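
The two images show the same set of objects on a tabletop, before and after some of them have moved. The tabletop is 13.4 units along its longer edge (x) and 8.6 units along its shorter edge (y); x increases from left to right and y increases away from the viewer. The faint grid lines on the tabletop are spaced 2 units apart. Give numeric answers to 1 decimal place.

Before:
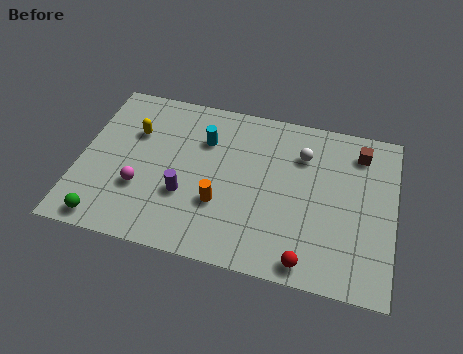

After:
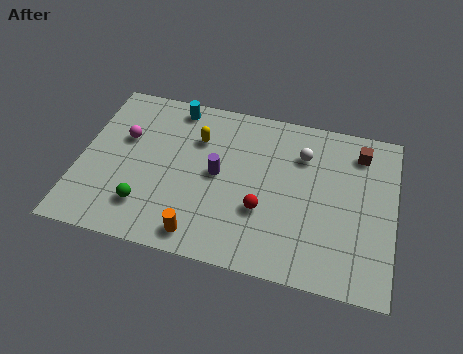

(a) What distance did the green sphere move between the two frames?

1.9

The green sphere moved from about (1.4, 0.9) to (3.0, 2.0), a distance of √(1.6² + 1.1²) ≈ 1.9.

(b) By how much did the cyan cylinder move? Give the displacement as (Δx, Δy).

(-1.4, 1.5)

The cyan cylinder started near (5.2, 6.1) and ended near (3.8, 7.6).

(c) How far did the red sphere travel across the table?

2.9

From (9.9, 0.9) to (7.9, 3.0), the red sphere covered √(2.0² + 2.1²) ≈ 2.9 units.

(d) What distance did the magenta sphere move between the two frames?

2.7

The magenta sphere was near (2.7, 2.9) before and (1.8, 5.4) after, so it travelled √(0.9² + 2.5²) ≈ 2.7 units.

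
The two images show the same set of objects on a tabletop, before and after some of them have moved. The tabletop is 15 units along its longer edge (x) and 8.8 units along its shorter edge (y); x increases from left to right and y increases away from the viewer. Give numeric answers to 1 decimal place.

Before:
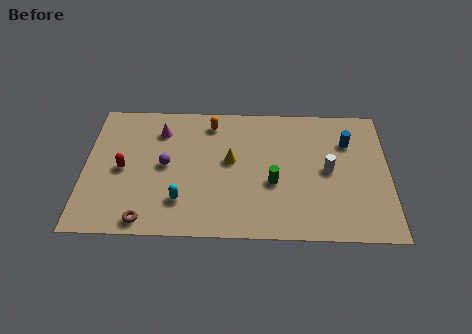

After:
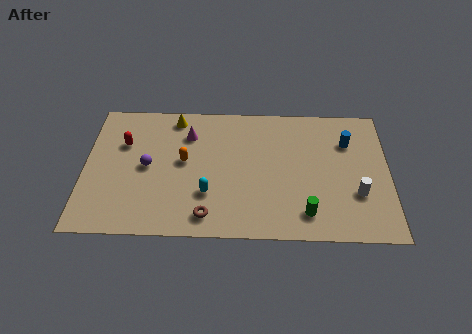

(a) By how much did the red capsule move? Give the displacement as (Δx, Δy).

(0.0, 1.7)

The red capsule started near (1.9, 4.2) and ended near (1.9, 5.9).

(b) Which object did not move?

the blue cylinder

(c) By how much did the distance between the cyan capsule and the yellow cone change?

+1.7

The distance was about 3.6 in the first image and 5.3 in the second, so they moved 1.7 units further apart.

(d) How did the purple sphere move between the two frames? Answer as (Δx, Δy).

(-0.9, -0.1)

The purple sphere was at about (4.0, 4.5) and moved to about (3.1, 4.4).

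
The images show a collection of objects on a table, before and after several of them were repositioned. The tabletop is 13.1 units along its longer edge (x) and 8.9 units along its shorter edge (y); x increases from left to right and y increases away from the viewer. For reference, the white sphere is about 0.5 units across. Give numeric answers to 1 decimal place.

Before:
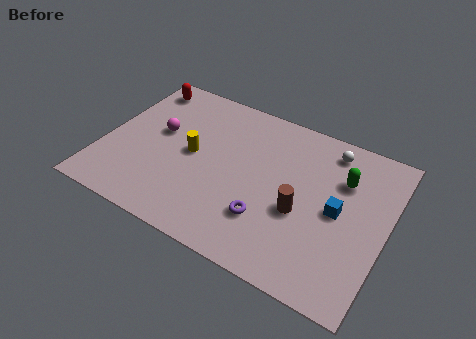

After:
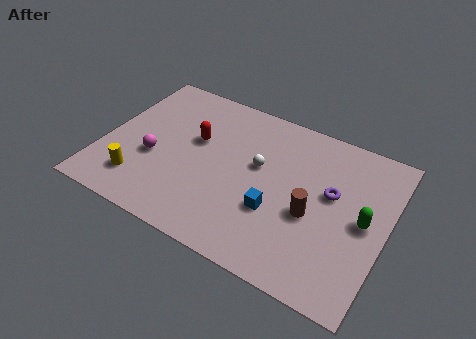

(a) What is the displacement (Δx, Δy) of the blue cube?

(-2.7, -1.3)

From the two frames, the blue cube sits at roughly (10.9, 4.4) before and (8.2, 3.1) after.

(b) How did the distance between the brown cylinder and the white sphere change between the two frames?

-1.0

They were about 4.1 units apart before and 3.1 after — 1.0 units closer together.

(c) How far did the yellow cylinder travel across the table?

3.3

The yellow cylinder moved from about (4.1, 4.5) to (2.0, 1.9), a distance of √(2.1² + 2.6²) ≈ 3.3.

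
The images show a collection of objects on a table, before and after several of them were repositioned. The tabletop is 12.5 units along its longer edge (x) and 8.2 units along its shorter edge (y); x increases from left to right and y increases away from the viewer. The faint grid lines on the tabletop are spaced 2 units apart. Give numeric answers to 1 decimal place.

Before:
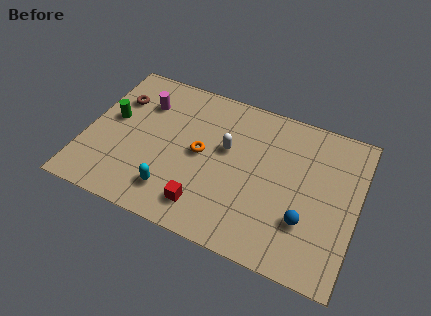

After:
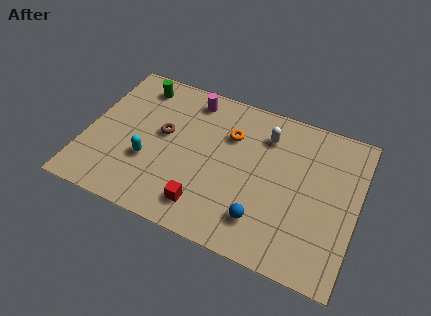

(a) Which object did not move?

the red cube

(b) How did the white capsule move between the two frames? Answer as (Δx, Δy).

(1.7, 1.4)

From the two frames, the white capsule sits at roughly (6.4, 4.9) before and (8.1, 6.3) after.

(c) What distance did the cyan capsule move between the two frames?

1.8

From (4.3, 1.7) to (3.0, 2.9), the cyan capsule covered √(1.3² + 1.2²) ≈ 1.8 units.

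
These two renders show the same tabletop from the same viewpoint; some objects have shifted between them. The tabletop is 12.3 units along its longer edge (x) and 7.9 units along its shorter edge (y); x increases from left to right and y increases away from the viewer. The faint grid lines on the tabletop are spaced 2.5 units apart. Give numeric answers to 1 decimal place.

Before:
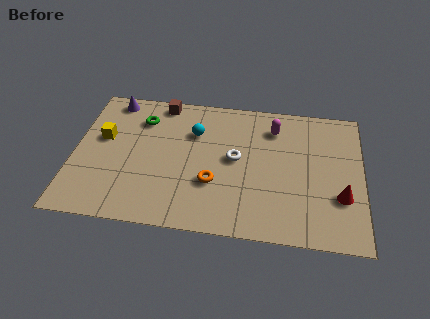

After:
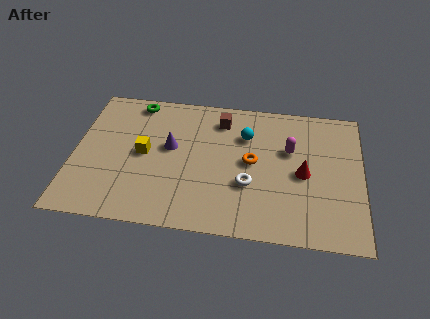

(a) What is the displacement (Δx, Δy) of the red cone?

(-1.6, 1.1)

The red cone was at about (11.4, 2.6) and moved to about (9.8, 3.7).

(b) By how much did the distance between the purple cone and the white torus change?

-2.3

Before: roughly 6.1 units apart; after: 3.8. That's 2.3 units closer together.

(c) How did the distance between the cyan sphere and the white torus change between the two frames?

+0.6

They were about 2.2 units apart before and 2.8 after — 0.6 units further apart.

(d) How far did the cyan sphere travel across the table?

2.2

From (5.1, 5.5) to (7.3, 5.6), the cyan sphere covered √(2.2² + 0.1²) ≈ 2.2 units.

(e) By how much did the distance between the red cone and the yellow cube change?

-3.6

The distance was about 10.4 in the first image and 6.8 in the second, so they moved 3.6 units closer together.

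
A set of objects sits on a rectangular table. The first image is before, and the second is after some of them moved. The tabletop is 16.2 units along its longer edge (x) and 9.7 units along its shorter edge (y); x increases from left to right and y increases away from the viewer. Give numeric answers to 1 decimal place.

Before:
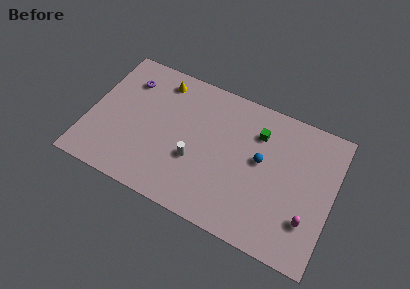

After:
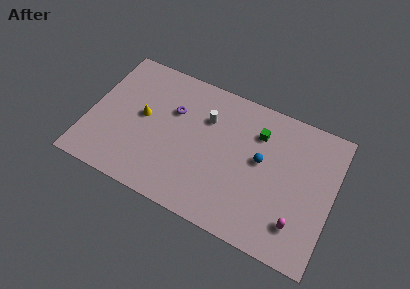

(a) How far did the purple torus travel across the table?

3.4

From (2.2, 7.4) to (5.4, 6.4), the purple torus covered √(3.2² + 1.0²) ≈ 3.4 units.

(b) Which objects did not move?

the blue sphere and the green cube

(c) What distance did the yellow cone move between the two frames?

3.1

From (4.3, 8.2) to (3.5, 5.2), the yellow cone covered √(0.8² + 3.0²) ≈ 3.1 units.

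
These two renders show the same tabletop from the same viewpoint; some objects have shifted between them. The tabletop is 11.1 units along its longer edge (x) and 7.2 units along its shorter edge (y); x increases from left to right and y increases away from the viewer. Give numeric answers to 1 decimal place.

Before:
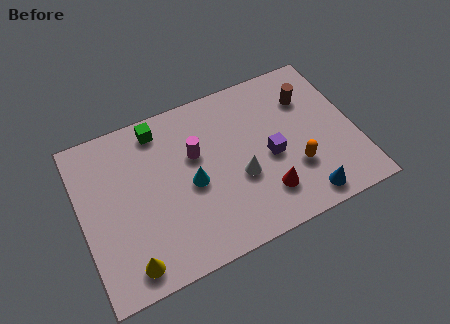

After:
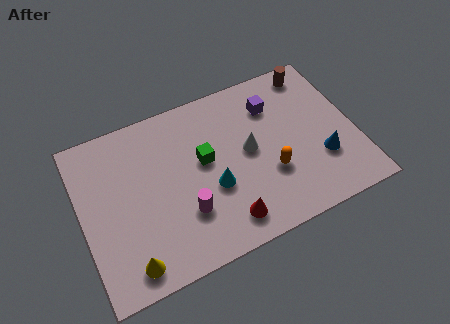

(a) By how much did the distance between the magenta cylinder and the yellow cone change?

-2.0

The distance was about 4.7 in the first image and 2.7 in the second, so they moved 2.0 units closer together.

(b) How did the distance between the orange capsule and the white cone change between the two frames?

-0.8

The distance was about 2.3 in the first image and 1.5 in the second, so they moved 0.8 units closer together.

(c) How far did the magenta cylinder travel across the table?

2.4

The magenta cylinder moved from about (4.7, 4.5) to (4.0, 2.2), a distance of √(0.7² + 2.3²) ≈ 2.4.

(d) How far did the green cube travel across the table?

2.6

The green cube was near (3.4, 6.2) before and (5.0, 4.1) after, so it travelled √(1.6² + 2.1²) ≈ 2.6 units.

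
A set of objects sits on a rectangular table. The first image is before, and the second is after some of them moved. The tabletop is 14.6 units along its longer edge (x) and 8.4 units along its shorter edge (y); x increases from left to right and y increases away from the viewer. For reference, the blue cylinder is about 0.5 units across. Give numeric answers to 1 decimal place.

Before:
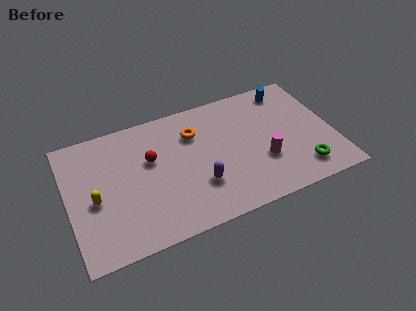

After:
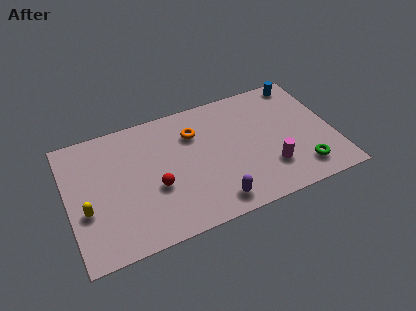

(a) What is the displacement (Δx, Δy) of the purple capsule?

(0.7, -1.4)

From the two frames, the purple capsule sits at roughly (7.0, 2.6) before and (7.7, 1.2) after.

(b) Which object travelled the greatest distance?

the red sphere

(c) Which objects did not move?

the green torus and the orange torus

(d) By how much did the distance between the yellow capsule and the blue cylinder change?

+1.5

Before: roughly 11.6 units apart; after: 13.1. That's 1.5 units further apart.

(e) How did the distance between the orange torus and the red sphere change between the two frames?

+1.0

They were about 2.7 units apart before and 3.7 after — 1.0 units further apart.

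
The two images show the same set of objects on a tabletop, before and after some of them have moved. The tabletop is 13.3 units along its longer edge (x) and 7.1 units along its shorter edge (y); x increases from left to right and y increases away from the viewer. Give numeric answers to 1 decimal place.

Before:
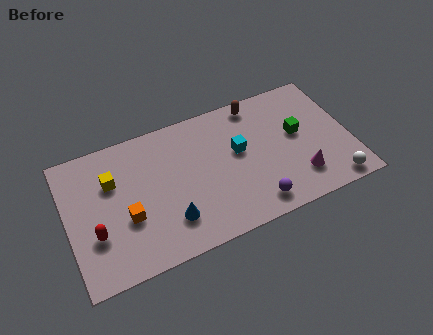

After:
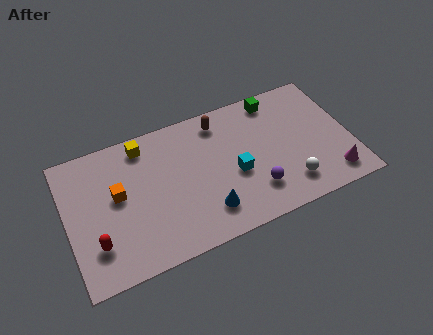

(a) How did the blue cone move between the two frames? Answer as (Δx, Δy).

(1.7, -0.2)

From the two frames, the blue cone sits at roughly (4.6, 1.8) before and (6.3, 1.6) after.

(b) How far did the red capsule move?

0.5

From (1.2, 2.4) to (1.2, 1.9), the red capsule covered √(0.0² + 0.5²) ≈ 0.5 units.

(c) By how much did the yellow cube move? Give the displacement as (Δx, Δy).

(1.6, 1.3)

From the two frames, the yellow cube sits at roughly (2.2, 4.8) before and (3.8, 6.1) after.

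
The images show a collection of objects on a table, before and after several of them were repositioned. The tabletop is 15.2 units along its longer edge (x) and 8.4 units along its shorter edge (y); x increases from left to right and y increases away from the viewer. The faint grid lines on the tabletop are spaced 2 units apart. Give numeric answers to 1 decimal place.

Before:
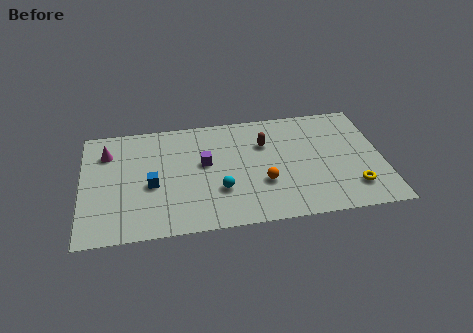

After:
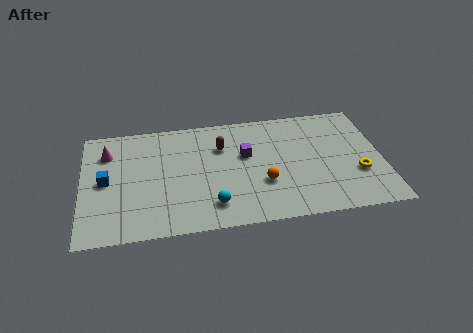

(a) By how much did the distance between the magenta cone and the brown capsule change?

-2.2

They were about 8.0 units apart before and 5.8 after — 2.2 units closer together.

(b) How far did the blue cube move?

2.4

The blue cube was near (3.5, 3.6) before and (1.2, 4.2) after, so it travelled √(2.3² + 0.6²) ≈ 2.4 units.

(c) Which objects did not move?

the orange sphere and the magenta cone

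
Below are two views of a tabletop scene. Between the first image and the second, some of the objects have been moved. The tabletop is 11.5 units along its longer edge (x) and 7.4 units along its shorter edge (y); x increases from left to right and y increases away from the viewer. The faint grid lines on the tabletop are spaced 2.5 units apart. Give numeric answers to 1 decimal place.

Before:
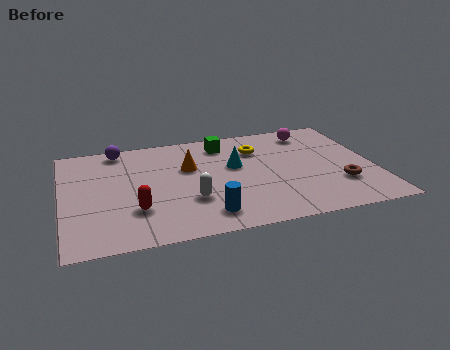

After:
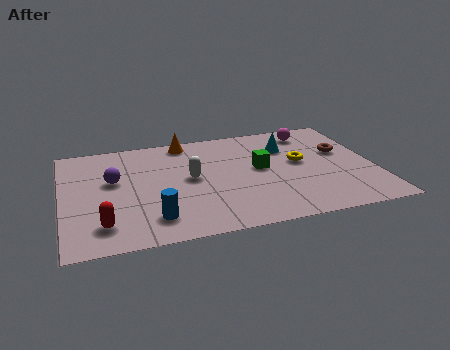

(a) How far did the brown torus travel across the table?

2.3

The brown torus moved from about (10.1, 2.2) to (10.4, 4.5), a distance of √(0.3² + 2.3²) ≈ 2.3.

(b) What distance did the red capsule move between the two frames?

1.4

From (2.6, 2.2) to (1.4, 1.5), the red capsule covered √(1.2² + 0.7²) ≈ 1.4 units.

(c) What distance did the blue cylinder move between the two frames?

1.9

The blue cylinder was near (5.1, 1.3) before and (3.2, 1.5) after, so it travelled √(1.9² + 0.2²) ≈ 1.9 units.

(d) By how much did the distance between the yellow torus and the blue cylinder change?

+1.5

Before: roughly 4.7 units apart; after: 6.2. That's 1.5 units further apart.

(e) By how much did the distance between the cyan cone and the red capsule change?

+3.6

Before: roughly 4.4 units apart; after: 8.0. That's 3.6 units further apart.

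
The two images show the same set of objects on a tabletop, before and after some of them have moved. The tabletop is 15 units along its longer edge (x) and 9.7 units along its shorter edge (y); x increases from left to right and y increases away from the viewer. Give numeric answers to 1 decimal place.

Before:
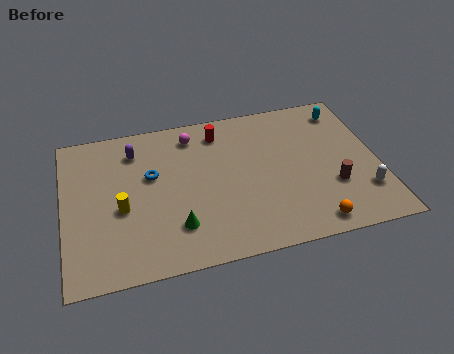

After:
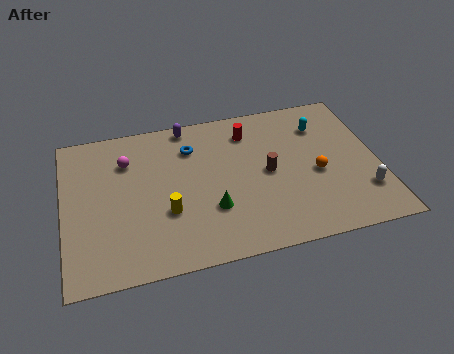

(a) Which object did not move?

the white capsule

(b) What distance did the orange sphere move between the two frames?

3.1

From (11.5, 1.1) to (12.0, 4.2), the orange sphere covered √(0.5² + 3.1²) ≈ 3.1 units.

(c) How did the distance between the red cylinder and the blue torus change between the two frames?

-1.2

Before: roughly 4.0 units apart; after: 2.8. That's 1.2 units closer together.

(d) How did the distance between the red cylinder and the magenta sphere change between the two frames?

+4.6

They were about 1.3 units apart before and 5.9 after — 4.6 units further apart.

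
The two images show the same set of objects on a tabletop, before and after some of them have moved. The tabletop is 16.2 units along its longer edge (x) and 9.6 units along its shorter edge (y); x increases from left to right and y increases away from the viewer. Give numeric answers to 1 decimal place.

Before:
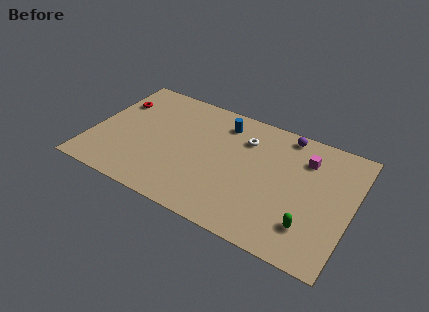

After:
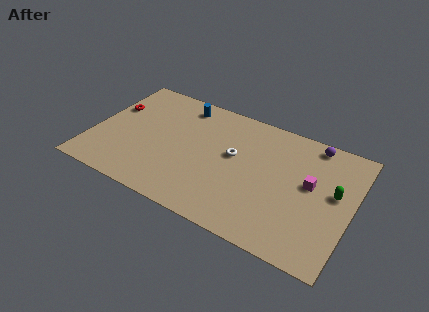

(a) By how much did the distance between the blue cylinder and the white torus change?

+2.9

The distance was about 1.7 in the first image and 4.6 in the second, so they moved 2.9 units further apart.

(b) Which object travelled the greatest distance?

the green capsule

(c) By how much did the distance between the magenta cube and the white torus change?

+1.0

Before: roughly 3.8 units apart; after: 4.8. That's 1.0 units further apart.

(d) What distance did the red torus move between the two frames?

0.6

The red torus moved from about (1.1, 6.8) to (0.9, 6.2), a distance of √(0.2² + 0.6²) ≈ 0.6.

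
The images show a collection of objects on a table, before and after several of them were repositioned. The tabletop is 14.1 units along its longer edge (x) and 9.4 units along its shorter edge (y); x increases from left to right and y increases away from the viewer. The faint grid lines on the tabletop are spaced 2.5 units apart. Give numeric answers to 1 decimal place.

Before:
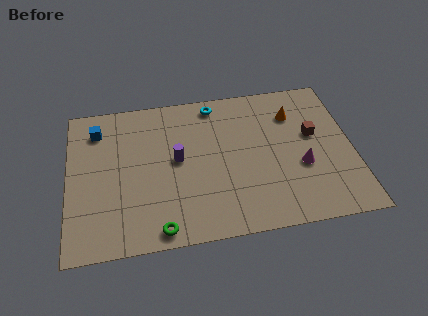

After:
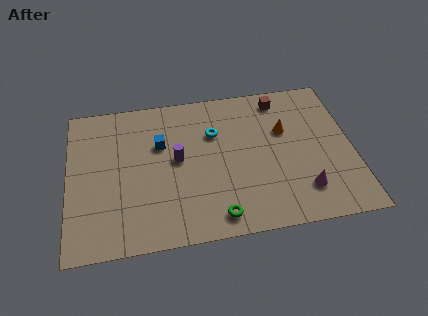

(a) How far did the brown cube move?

3.0

The brown cube moved from about (12.2, 5.5) to (10.7, 8.1), a distance of √(1.5² + 2.6²) ≈ 3.0.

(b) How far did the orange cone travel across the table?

1.1

The orange cone moved from about (11.3, 7.0) to (10.8, 6.0), a distance of √(0.5² + 1.0²) ≈ 1.1.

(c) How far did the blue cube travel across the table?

3.4

The blue cube moved from about (1.5, 7.5) to (4.6, 6.1), a distance of √(3.1² + 1.4²) ≈ 3.4.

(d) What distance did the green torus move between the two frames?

2.8

The green torus moved from about (4.4, 0.9) to (7.2, 1.2), a distance of √(2.8² + 0.3²) ≈ 2.8.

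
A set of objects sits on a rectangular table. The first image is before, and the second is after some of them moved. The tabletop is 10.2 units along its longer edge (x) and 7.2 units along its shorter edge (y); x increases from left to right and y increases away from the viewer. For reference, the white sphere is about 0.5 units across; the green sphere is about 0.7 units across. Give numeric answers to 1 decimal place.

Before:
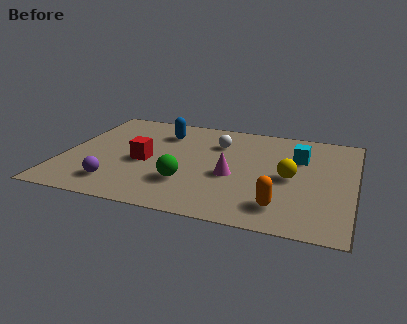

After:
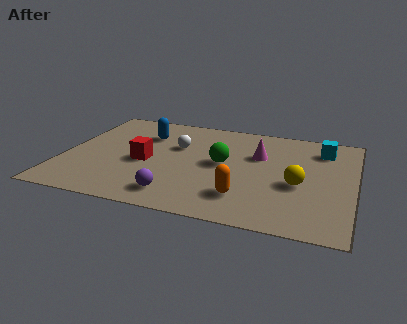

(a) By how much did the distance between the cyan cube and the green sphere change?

-0.7

Before: roughly 4.6 units apart; after: 3.9. That's 0.7 units closer together.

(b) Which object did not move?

the red cube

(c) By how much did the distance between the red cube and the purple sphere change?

+0.4

The distance was about 2.0 in the first image and 2.4 in the second, so they moved 0.4 units further apart.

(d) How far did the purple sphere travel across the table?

2.1

The purple sphere was near (2.1, 1.4) before and (4.2, 1.2) after, so it travelled √(2.1² + 0.2²) ≈ 2.1 units.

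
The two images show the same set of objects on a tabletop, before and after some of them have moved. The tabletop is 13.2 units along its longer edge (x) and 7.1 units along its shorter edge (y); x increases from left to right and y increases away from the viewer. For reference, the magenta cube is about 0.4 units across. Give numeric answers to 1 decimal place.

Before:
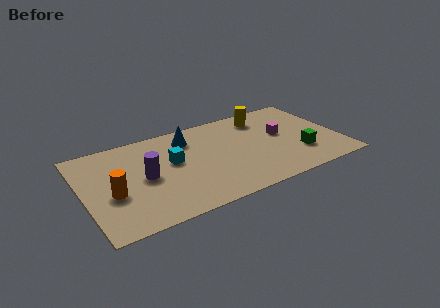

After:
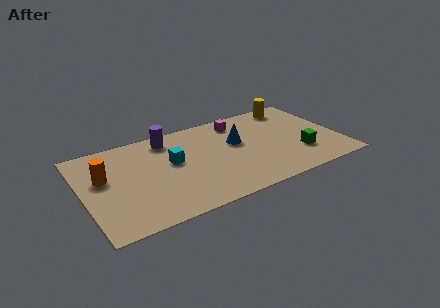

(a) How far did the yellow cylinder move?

1.7

The yellow cylinder was near (9.6, 5.8) before and (11.3, 6.2) after, so it travelled √(1.7² + 0.4²) ≈ 1.7 units.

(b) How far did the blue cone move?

2.7

The blue cone was near (5.6, 5.6) before and (8.0, 4.3) after, so it travelled √(2.4² + 1.3²) ≈ 2.7 units.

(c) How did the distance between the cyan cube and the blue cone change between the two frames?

+1.6

The distance was about 1.8 in the first image and 3.4 in the second, so they moved 1.6 units further apart.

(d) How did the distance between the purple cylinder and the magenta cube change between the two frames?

-3.5

They were about 7.2 units apart before and 3.7 after — 3.5 units closer together.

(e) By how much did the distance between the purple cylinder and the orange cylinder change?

+2.1

They were about 1.8 units apart before and 3.9 after — 2.1 units further apart.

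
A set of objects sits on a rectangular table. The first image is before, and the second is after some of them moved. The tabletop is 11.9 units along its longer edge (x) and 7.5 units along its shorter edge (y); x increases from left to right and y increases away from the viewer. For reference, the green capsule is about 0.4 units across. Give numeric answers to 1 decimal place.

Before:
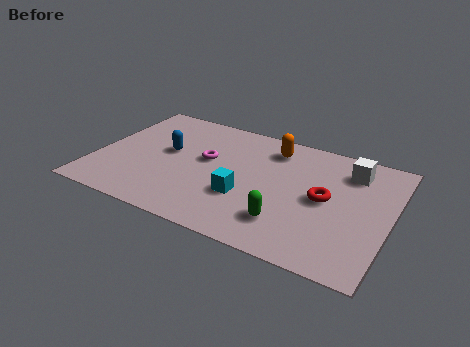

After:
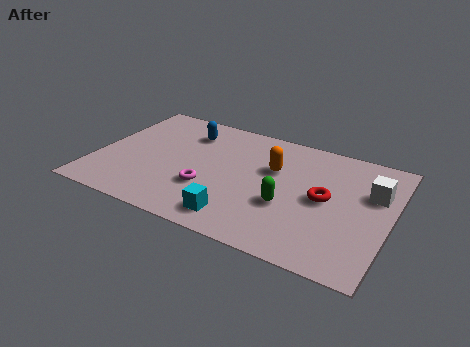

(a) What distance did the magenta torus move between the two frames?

1.8

From (4.4, 4.3) to (4.7, 2.5), the magenta torus covered √(0.3² + 1.8²) ≈ 1.8 units.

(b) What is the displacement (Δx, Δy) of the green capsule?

(-0.1, 1.0)

The green capsule was at about (8.0, 1.8) and moved to about (7.9, 2.8).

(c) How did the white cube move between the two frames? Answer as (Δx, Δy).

(1.0, -1.0)

The white cube started near (10.1, 5.9) and ended near (11.1, 4.9).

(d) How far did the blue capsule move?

1.7

From (2.8, 4.2) to (3.4, 5.8), the blue capsule covered √(0.6² + 1.6²) ≈ 1.7 units.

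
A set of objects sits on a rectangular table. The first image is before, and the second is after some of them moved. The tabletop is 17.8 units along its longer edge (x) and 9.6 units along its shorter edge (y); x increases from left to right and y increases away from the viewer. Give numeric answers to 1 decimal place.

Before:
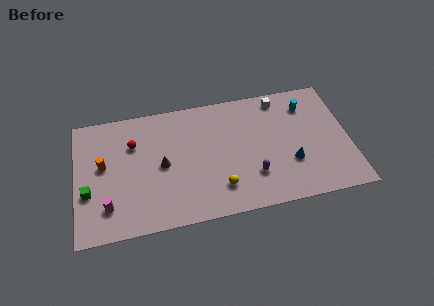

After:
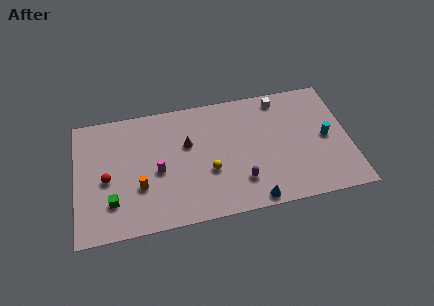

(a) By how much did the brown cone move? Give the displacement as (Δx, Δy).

(1.7, 1.3)

The brown cone was at about (5.6, 4.7) and moved to about (7.3, 6.0).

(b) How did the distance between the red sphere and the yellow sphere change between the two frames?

-0.4

The distance was about 7.0 in the first image and 6.6 in the second, so they moved 0.4 units closer together.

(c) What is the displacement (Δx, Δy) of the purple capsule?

(-0.8, -0.3)

The purple capsule started near (11.4, 2.7) and ended near (10.6, 2.4).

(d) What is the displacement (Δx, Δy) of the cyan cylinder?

(1.1, -2.8)

The cyan cylinder started near (15.2, 7.5) and ended near (16.3, 4.7).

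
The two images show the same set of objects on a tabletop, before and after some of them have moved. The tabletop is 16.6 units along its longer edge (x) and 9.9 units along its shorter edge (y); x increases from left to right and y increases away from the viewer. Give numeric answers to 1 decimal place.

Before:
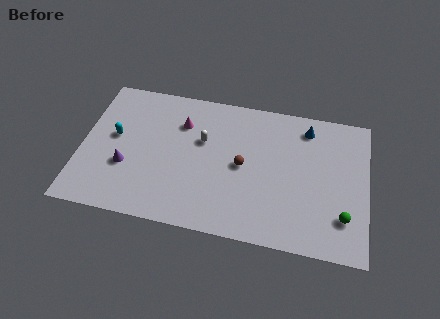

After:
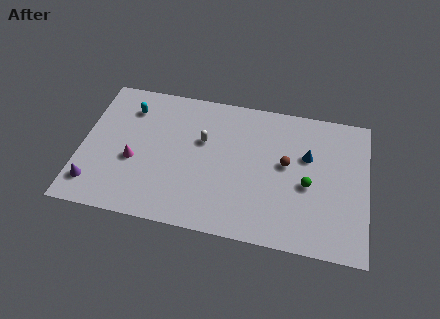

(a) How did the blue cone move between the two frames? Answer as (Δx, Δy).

(0.1, -2.0)

From the two frames, the blue cone sits at roughly (13.0, 8.3) before and (13.1, 6.3) after.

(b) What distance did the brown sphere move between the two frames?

2.6

From (9.4, 4.9) to (11.9, 5.5), the brown sphere covered √(2.5² + 0.6²) ≈ 2.6 units.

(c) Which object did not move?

the white capsule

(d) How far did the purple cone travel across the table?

2.4

The purple cone moved from about (2.7, 3.5) to (0.9, 1.9), a distance of √(1.8² + 1.6²) ≈ 2.4.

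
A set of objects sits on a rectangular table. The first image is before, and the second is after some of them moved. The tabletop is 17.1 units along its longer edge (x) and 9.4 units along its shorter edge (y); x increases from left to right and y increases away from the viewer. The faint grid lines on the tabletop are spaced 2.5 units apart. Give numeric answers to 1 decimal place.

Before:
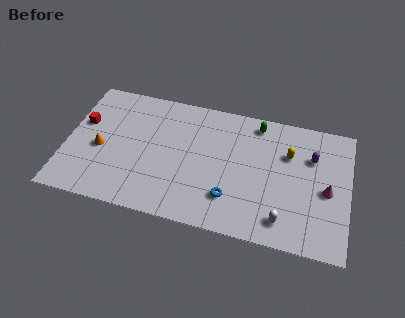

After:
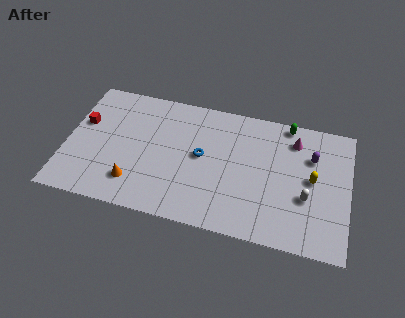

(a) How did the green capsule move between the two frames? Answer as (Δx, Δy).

(1.8, 0.4)

From the two frames, the green capsule sits at roughly (11.4, 8.2) before and (13.2, 8.6) after.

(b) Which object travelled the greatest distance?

the magenta cone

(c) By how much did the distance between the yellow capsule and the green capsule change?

+1.4

They were about 2.7 units apart before and 4.1 after — 1.4 units further apart.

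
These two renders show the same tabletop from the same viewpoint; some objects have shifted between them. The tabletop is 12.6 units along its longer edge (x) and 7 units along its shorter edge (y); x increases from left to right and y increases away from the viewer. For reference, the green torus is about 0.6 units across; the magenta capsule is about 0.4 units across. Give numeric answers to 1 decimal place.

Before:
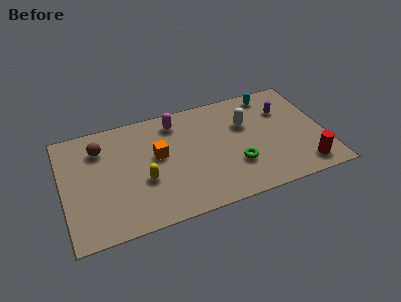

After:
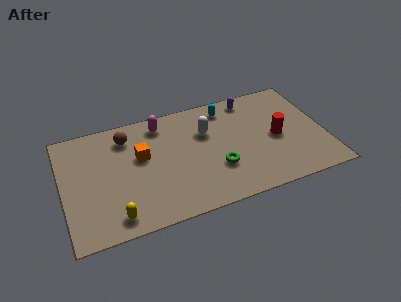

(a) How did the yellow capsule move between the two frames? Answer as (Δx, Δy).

(-1.5, -1.7)

From the two frames, the yellow capsule sits at roughly (3.8, 2.7) before and (2.3, 1.0) after.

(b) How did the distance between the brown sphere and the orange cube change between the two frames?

-1.5

Before: roughly 3.0 units apart; after: 1.5. That's 1.5 units closer together.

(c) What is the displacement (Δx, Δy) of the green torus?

(-0.9, 0.1)

The green torus was at about (8.2, 2.2) and moved to about (7.3, 2.3).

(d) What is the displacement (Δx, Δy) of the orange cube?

(-0.8, 0.2)

From the two frames, the orange cube sits at roughly (4.6, 4.0) before and (3.8, 4.2) after.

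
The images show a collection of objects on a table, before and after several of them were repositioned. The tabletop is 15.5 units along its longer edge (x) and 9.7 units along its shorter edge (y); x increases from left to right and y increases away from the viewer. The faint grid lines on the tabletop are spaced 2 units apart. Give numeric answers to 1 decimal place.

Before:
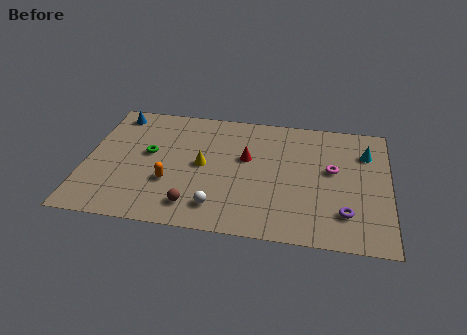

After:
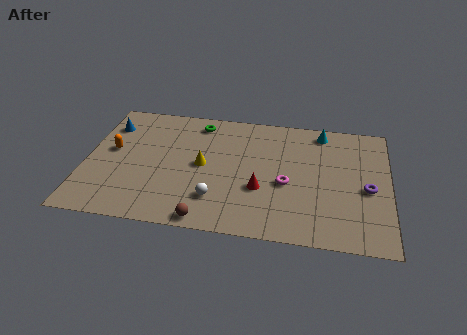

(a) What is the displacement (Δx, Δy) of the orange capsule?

(-3.1, 2.1)

The orange capsule started near (4.4, 3.3) and ended near (1.3, 5.4).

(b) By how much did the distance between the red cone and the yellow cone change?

+0.9

Before: roughly 2.4 units apart; after: 3.3. That's 0.9 units further apart.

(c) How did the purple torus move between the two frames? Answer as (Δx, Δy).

(1.1, 2.0)

From the two frames, the purple torus sits at roughly (13.3, 2.3) before and (14.4, 4.3) after.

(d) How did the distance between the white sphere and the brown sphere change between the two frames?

+0.4

Before: roughly 1.2 units apart; after: 1.6. That's 0.4 units further apart.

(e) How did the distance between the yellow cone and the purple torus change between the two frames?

+0.7

The distance was about 7.7 in the first image and 8.4 in the second, so they moved 0.7 units further apart.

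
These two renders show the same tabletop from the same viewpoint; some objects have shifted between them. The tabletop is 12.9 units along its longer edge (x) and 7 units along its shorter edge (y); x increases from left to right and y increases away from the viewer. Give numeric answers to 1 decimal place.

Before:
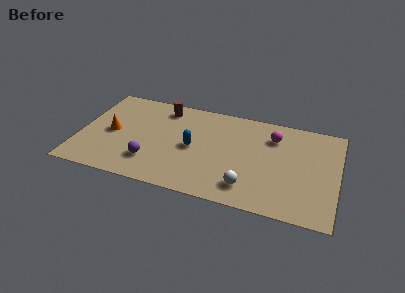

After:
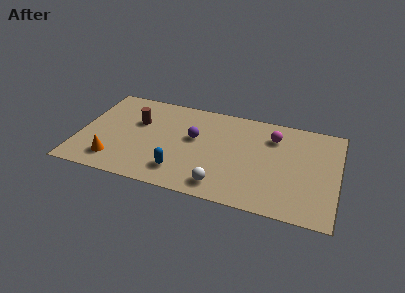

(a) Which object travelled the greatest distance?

the purple sphere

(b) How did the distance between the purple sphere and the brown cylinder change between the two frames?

-1.2

They were about 4.1 units apart before and 2.9 after — 1.2 units closer together.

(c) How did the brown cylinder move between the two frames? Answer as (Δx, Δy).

(-1.2, -1.4)

From the two frames, the brown cylinder sits at roughly (4.0, 5.9) before and (2.8, 4.5) after.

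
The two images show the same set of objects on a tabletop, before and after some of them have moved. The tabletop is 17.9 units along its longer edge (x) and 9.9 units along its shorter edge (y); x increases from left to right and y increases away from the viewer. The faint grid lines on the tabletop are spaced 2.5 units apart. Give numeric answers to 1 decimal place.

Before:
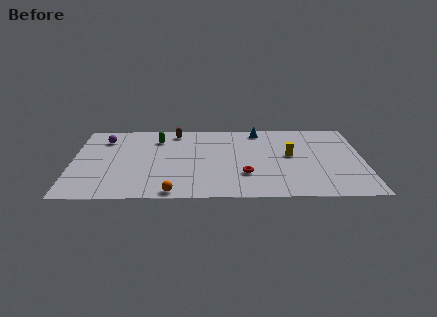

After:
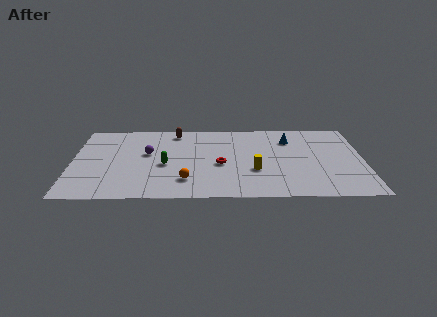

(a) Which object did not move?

the brown capsule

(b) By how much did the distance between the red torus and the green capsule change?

-3.8

The distance was about 7.2 in the first image and 3.4 in the second, so they moved 3.8 units closer together.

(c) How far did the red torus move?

2.0

The red torus was near (10.6, 3.0) before and (9.1, 4.3) after, so it travelled √(1.5² + 1.3²) ≈ 2.0 units.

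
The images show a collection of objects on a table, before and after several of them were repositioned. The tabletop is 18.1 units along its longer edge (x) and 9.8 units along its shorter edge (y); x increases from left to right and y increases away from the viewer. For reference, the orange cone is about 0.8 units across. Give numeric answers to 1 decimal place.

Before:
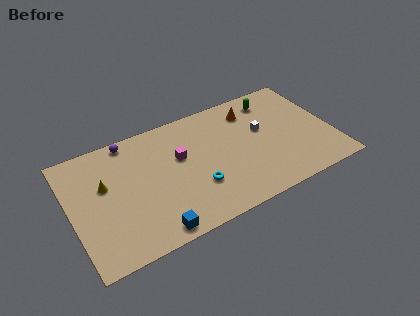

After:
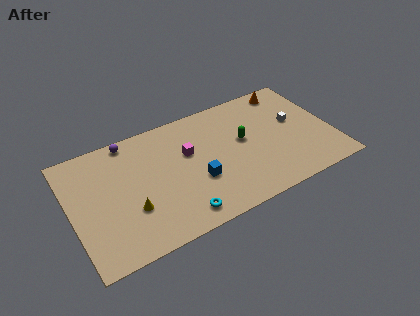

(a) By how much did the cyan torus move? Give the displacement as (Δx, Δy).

(-1.4, -1.7)

The cyan torus started near (8.4, 3.1) and ended near (7.0, 1.4).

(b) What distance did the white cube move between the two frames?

2.3

The white cube was near (13.4, 5.8) before and (15.7, 5.6) after, so it travelled √(2.3² + 0.2²) ≈ 2.3 units.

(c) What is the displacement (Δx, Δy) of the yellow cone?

(1.5, -2.7)

The yellow cone started near (2.4, 6.0) and ended near (3.9, 3.3).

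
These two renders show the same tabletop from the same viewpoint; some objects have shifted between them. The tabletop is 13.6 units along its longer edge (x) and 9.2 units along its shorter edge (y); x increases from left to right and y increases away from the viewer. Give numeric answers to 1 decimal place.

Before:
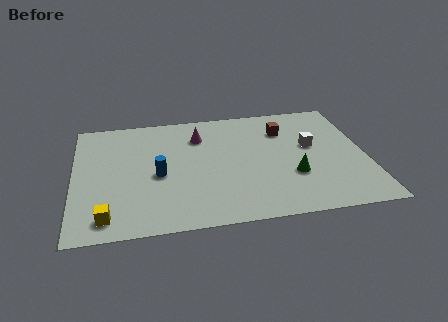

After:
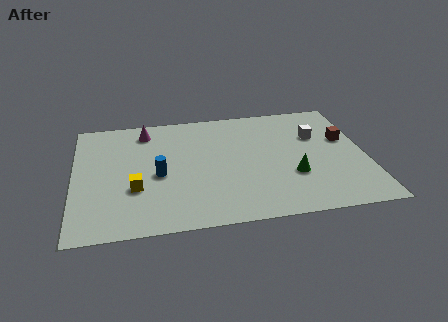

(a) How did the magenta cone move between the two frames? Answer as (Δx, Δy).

(-2.5, 0.8)

The magenta cone started near (5.9, 6.9) and ended near (3.4, 7.7).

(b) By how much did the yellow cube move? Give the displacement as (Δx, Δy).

(1.3, 1.9)

The yellow cube started near (1.5, 1.3) and ended near (2.8, 3.2).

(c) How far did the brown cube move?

3.0

The brown cube moved from about (9.9, 6.8) to (12.7, 5.6), a distance of √(2.8² + 1.2²) ≈ 3.0.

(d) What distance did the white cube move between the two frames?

0.9

The white cube was near (11.1, 5.3) before and (11.4, 6.1) after, so it travelled √(0.3² + 0.8²) ≈ 0.9 units.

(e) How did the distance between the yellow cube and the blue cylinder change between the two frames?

-2.3

The distance was about 3.7 in the first image and 1.4 in the second, so they moved 2.3 units closer together.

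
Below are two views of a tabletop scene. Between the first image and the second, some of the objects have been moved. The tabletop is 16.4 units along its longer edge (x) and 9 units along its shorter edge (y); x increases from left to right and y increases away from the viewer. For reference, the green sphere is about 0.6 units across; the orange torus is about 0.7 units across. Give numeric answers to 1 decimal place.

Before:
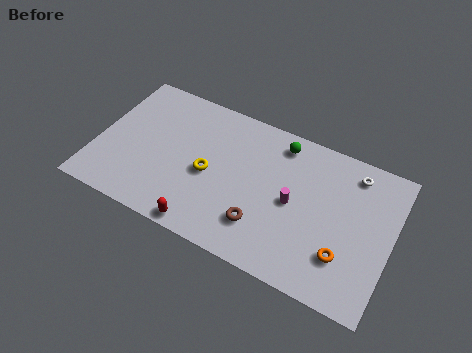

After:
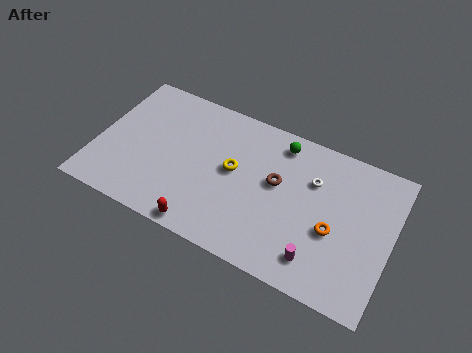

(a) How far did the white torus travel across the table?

2.5

The white torus moved from about (14.0, 7.6) to (11.9, 6.2), a distance of √(2.1² + 1.4²) ≈ 2.5.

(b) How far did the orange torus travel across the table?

1.4

The orange torus was near (14.0, 2.5) before and (13.3, 3.7) after, so it travelled √(0.7² + 1.2²) ≈ 1.4 units.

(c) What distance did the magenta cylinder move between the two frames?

3.2

The magenta cylinder was near (11.0, 4.4) before and (12.7, 1.7) after, so it travelled √(1.7² + 2.7²) ≈ 3.2 units.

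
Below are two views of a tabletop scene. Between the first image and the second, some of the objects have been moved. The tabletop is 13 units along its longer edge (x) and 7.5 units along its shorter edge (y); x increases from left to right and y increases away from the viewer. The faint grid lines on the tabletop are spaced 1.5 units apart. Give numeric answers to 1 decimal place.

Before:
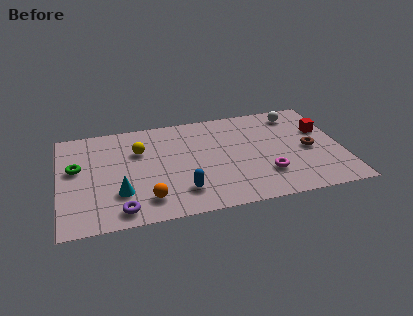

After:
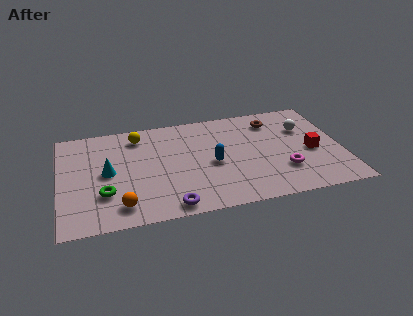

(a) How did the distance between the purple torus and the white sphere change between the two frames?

-2.1

They were about 9.9 units apart before and 7.8 after — 2.1 units closer together.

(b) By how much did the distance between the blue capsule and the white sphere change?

-2.5

The distance was about 7.2 in the first image and 4.7 in the second, so they moved 2.5 units closer together.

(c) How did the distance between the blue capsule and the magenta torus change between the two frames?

-0.5

They were about 3.9 units apart before and 3.4 after — 0.5 units closer together.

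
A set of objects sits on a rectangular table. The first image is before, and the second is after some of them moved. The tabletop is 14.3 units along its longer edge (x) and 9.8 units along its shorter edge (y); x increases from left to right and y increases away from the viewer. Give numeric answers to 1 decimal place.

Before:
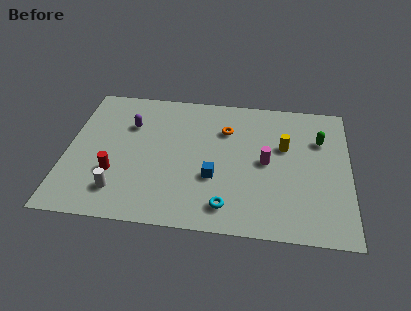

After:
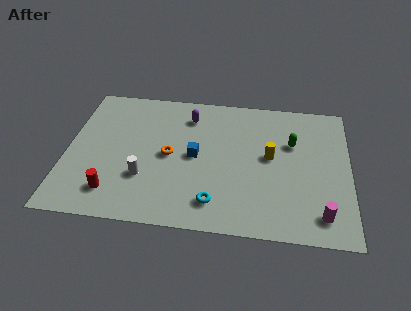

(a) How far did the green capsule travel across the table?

1.5

The green capsule moved from about (12.8, 6.8) to (11.4, 6.4), a distance of √(1.4² + 0.4²) ≈ 1.5.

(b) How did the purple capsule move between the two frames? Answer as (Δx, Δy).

(3.0, 1.0)

The purple capsule was at about (3.1, 6.8) and moved to about (6.1, 7.8).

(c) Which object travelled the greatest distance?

the magenta cylinder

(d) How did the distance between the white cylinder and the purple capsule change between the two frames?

+0.3

They were about 4.8 units apart before and 5.1 after — 0.3 units further apart.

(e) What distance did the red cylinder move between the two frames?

1.3

From (2.5, 3.2) to (2.5, 1.9), the red cylinder covered √(0.0² + 1.3²) ≈ 1.3 units.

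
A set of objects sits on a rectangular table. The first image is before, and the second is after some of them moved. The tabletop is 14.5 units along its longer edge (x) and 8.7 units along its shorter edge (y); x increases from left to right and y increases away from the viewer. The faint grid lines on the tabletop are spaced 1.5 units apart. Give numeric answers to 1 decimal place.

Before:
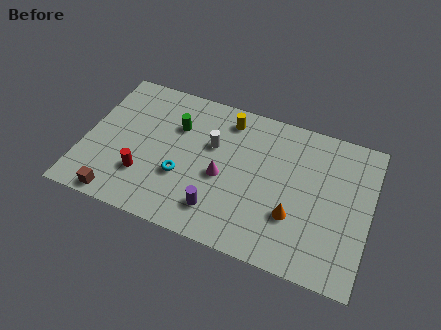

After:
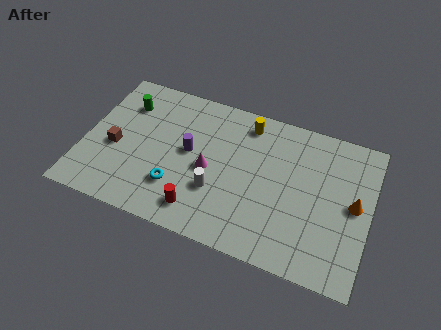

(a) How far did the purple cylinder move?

3.4

The purple cylinder was near (7.1, 1.8) before and (5.3, 4.7) after, so it travelled √(1.8² + 2.9²) ≈ 3.4 units.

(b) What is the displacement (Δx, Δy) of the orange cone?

(2.9, 1.7)

From the two frames, the orange cone sits at roughly (10.8, 2.8) before and (13.7, 4.5) after.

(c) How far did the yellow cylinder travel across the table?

1.0

From (7.0, 7.3) to (8.0, 7.4), the yellow cylinder covered √(1.0² + 0.1²) ≈ 1.0 units.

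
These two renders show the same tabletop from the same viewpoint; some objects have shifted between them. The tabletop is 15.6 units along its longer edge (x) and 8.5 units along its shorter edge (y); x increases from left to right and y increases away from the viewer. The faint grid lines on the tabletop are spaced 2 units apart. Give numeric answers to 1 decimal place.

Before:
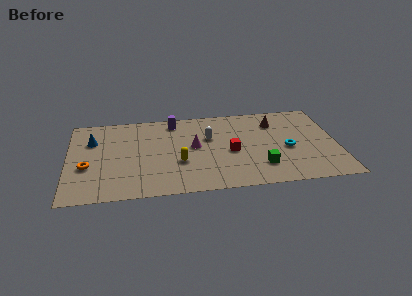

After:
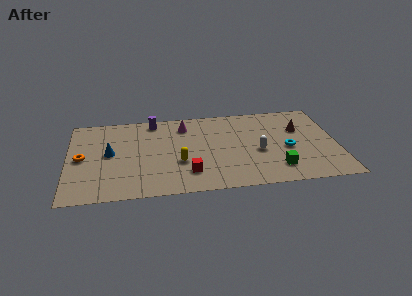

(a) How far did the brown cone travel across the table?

1.7

The brown cone was near (12.1, 6.5) before and (13.5, 5.6) after, so it travelled √(1.4² + 0.9²) ≈ 1.7 units.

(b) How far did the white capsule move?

3.3

From (8.2, 5.4) to (11.0, 3.6), the white capsule covered √(2.8² + 1.8²) ≈ 3.3 units.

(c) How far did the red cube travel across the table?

3.1

From (9.4, 3.8) to (6.9, 2.0), the red cube covered √(2.5² + 1.8²) ≈ 3.1 units.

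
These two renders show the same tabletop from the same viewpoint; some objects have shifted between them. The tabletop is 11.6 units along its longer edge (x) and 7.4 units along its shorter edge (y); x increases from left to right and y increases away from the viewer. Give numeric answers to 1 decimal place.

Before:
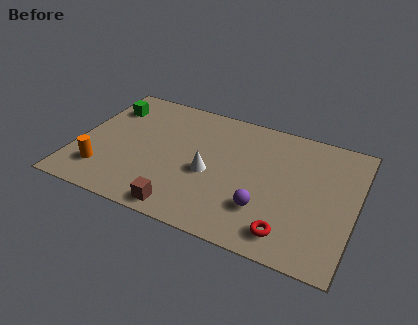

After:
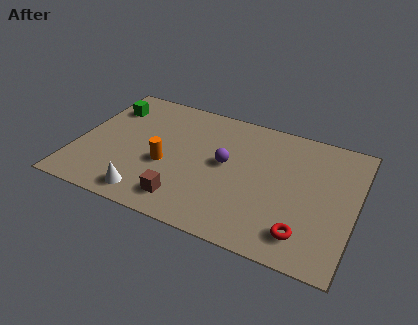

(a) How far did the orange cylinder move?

2.8

The orange cylinder was near (1.3, 1.7) before and (3.8, 3.0) after, so it travelled √(2.5² + 1.3²) ≈ 2.8 units.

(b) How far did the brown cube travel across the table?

0.5

From (4.8, 0.8) to (4.8, 1.3), the brown cube covered √(0.0² + 0.5²) ≈ 0.5 units.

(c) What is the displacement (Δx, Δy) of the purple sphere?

(-1.8, 1.9)

From the two frames, the purple sphere sits at roughly (8.0, 2.1) before and (6.2, 4.0) after.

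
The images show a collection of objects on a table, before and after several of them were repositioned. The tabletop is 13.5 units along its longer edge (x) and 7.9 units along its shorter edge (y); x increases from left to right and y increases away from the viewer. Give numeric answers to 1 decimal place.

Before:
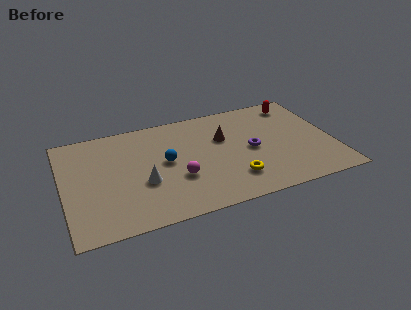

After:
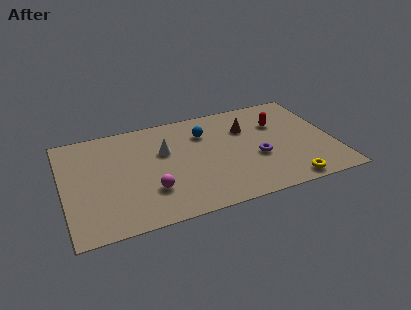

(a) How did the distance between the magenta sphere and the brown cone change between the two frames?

+2.6

Before: roughly 3.4 units apart; after: 6.0. That's 2.6 units further apart.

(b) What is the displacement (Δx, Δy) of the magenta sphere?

(-1.4, -0.5)

From the two frames, the magenta sphere sits at roughly (5.6, 2.8) before and (4.2, 2.3) after.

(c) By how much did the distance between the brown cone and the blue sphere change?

-1.0

The distance was about 3.1 in the first image and 2.1 in the second, so they moved 1.0 units closer together.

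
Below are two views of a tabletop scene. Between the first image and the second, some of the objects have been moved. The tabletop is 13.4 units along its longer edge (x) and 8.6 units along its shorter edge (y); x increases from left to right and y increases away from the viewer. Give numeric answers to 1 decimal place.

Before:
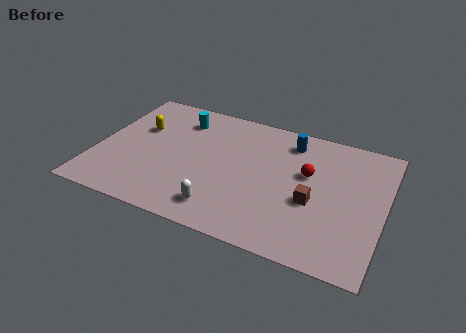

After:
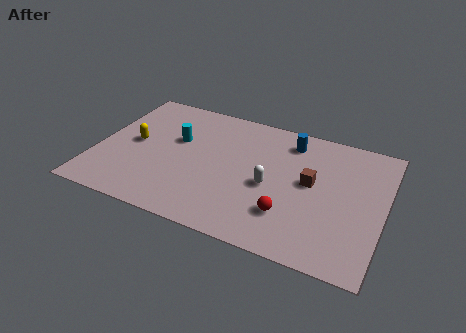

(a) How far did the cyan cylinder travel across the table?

1.5

From (3.6, 6.8) to (3.6, 5.3), the cyan cylinder covered √(0.0² + 1.5²) ≈ 1.5 units.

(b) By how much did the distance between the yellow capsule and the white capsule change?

+0.6

The distance was about 5.9 in the first image and 6.5 in the second, so they moved 0.6 units further apart.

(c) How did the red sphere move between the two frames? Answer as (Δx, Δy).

(-0.6, -2.9)

From the two frames, the red sphere sits at roughly (9.8, 5.2) before and (9.2, 2.3) after.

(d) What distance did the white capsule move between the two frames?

3.0

From (6.2, 1.5) to (8.2, 3.8), the white capsule covered √(2.0² + 2.3²) ≈ 3.0 units.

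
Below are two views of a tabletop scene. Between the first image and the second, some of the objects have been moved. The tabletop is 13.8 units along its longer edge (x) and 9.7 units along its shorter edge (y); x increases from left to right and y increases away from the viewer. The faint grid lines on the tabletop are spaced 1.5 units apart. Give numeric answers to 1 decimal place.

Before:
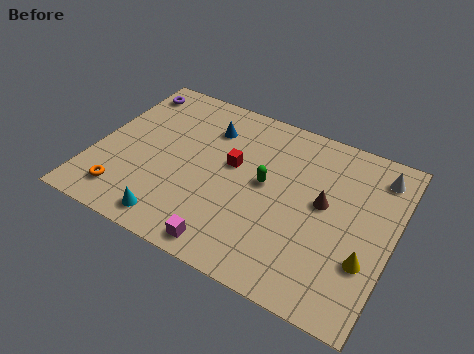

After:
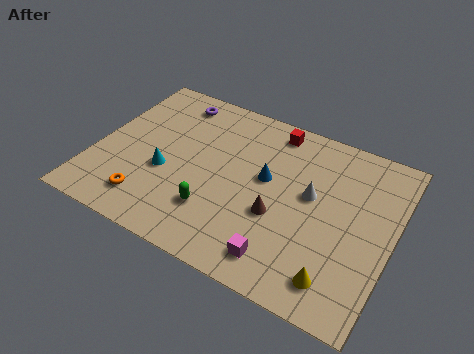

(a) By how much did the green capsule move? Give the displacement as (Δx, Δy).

(-2.0, -2.6)

From the two frames, the green capsule sits at roughly (7.9, 5.2) before and (5.9, 2.6) after.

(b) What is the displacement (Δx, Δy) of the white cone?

(-2.8, -2.5)

From the two frames, the white cone sits at roughly (12.8, 8.0) before and (10.0, 5.5) after.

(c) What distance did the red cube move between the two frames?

3.3

The red cube moved from about (6.3, 5.6) to (7.8, 8.5), a distance of √(1.5² + 2.9²) ≈ 3.3.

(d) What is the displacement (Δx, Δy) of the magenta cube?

(2.4, 0.5)

The magenta cube started near (6.8, 1.0) and ended near (9.2, 1.5).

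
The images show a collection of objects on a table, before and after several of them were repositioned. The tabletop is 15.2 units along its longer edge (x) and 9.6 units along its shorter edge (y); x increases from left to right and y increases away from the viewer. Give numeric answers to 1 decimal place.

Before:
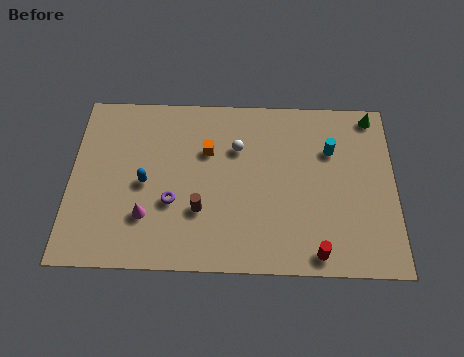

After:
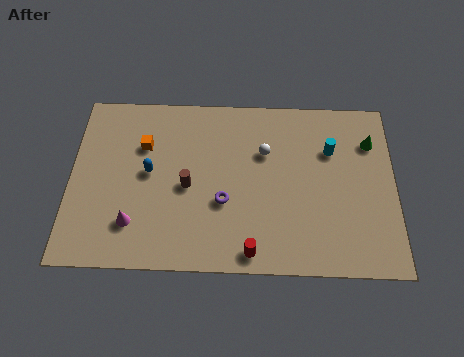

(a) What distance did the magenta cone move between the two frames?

0.7

The magenta cone was near (3.6, 2.7) before and (3.0, 2.3) after, so it travelled √(0.6² + 0.4²) ≈ 0.7 units.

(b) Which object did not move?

the cyan cylinder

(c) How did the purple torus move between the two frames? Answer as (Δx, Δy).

(2.4, 0.1)

The purple torus was at about (4.8, 3.5) and moved to about (7.2, 3.6).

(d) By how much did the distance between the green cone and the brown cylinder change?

-0.8

They were about 9.8 units apart before and 9.0 after — 0.8 units closer together.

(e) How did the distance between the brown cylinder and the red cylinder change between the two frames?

-1.3

The distance was about 5.8 in the first image and 4.5 in the second, so they moved 1.3 units closer together.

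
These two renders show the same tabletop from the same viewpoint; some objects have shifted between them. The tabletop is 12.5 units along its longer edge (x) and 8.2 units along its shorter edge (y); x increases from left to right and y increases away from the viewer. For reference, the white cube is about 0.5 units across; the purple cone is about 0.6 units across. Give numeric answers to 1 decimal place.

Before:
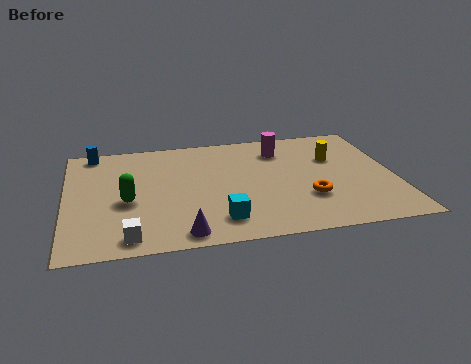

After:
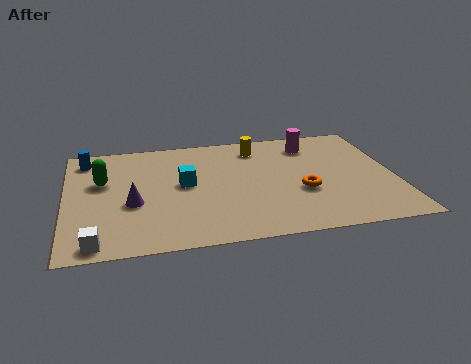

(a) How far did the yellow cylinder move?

3.2

From (10.3, 5.4) to (7.4, 6.7), the yellow cylinder covered √(2.9² + 1.3²) ≈ 3.2 units.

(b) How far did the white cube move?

1.2

The white cube moved from about (2.3, 1.0) to (1.1, 0.8), a distance of √(1.2² + 0.2²) ≈ 1.2.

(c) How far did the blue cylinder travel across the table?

0.6

The blue cylinder was near (1.1, 7.4) before and (0.8, 6.9) after, so it travelled √(0.3² + 0.5²) ≈ 0.6 units.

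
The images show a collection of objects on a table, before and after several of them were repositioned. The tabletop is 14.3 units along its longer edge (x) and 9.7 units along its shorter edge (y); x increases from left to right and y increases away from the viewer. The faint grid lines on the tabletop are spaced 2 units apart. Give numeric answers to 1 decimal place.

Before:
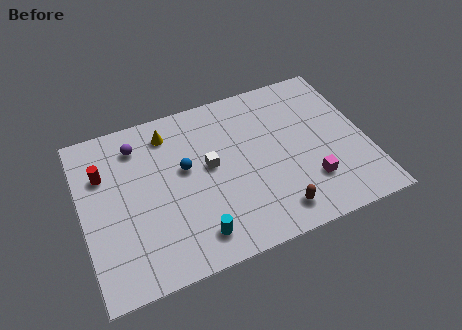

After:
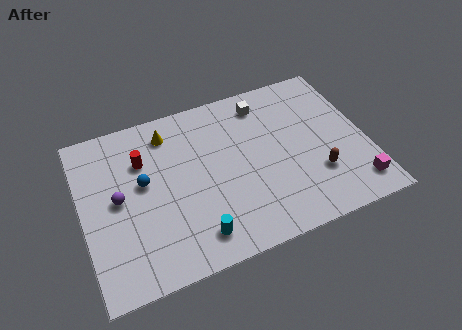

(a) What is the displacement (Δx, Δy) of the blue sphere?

(-2.1, -0.1)

The blue sphere started near (5.2, 5.6) and ended near (3.1, 5.5).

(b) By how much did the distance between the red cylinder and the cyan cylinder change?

-0.9

Before: roughly 6.5 units apart; after: 5.6. That's 0.9 units closer together.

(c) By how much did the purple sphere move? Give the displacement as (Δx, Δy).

(-1.2, -2.8)

The purple sphere was at about (3.0, 7.8) and moved to about (1.8, 5.0).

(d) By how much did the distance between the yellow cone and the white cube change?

+1.7

The distance was about 3.2 in the first image and 4.9 in the second, so they moved 1.7 units further apart.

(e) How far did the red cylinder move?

2.0

The red cylinder moved from about (1.2, 6.7) to (3.2, 6.8), a distance of √(2.0² + 0.1²) ≈ 2.0.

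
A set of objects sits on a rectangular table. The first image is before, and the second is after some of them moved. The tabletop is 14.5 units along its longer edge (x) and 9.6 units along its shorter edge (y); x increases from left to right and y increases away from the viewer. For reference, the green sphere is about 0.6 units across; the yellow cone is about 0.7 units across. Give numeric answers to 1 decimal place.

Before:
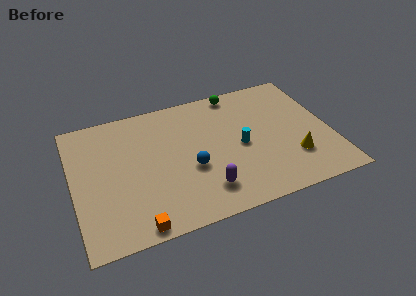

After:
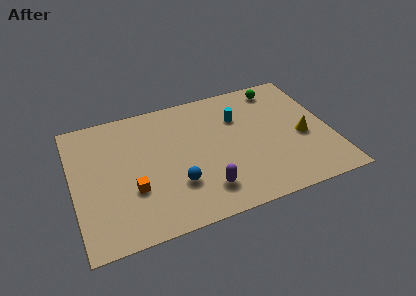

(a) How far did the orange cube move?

2.5

From (3.2, 0.8) to (3.2, 3.3), the orange cube covered √(0.0² + 2.5²) ≈ 2.5 units.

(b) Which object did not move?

the purple capsule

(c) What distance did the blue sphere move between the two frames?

1.3

The blue sphere was near (6.5, 3.8) before and (5.6, 2.9) after, so it travelled √(0.9² + 0.9²) ≈ 1.3 units.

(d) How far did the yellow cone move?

1.6

The yellow cone moved from about (12.2, 2.7) to (12.9, 4.1), a distance of √(0.7² + 1.4²) ≈ 1.6.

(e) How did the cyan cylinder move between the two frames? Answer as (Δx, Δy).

(0.1, 2.2)

The cyan cylinder started near (9.4, 4.5) and ended near (9.5, 6.7).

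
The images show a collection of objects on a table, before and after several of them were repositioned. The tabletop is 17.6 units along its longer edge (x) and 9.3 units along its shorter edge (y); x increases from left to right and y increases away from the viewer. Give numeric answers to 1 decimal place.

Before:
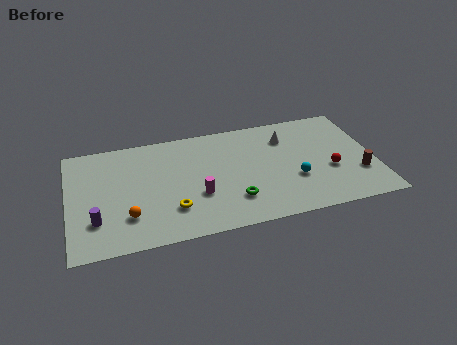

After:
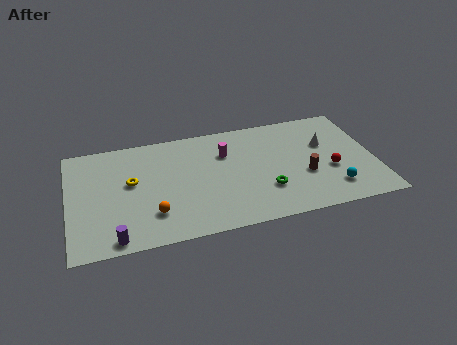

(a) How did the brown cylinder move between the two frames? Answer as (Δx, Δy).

(-3.1, 0.6)

The brown cylinder was at about (16.6, 2.9) and moved to about (13.5, 3.5).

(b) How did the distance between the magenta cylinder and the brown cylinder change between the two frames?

-4.0

The distance was about 9.3 in the first image and 5.3 in the second, so they moved 4.0 units closer together.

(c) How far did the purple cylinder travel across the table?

2.0

The purple cylinder moved from about (1.5, 2.6) to (2.5, 0.9), a distance of √(1.0² + 1.7²) ≈ 2.0.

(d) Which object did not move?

the red sphere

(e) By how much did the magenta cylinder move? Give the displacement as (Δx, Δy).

(1.8, 3.2)

The magenta cylinder started near (7.3, 3.3) and ended near (9.1, 6.5).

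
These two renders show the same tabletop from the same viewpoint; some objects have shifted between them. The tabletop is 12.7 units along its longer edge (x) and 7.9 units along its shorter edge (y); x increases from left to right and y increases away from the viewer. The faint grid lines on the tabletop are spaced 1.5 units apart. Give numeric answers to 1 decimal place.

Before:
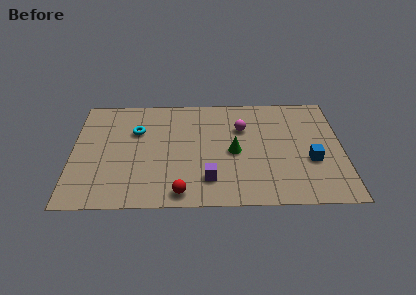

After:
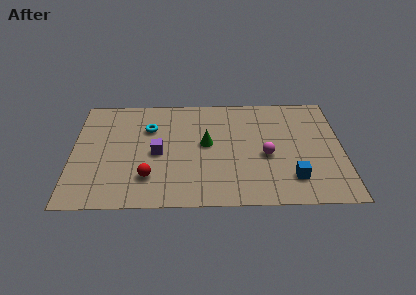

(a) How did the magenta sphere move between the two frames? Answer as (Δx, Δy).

(1.1, -2.0)

The magenta sphere was at about (8.0, 5.4) and moved to about (9.1, 3.4).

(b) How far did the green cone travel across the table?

1.4

The green cone was near (7.6, 3.7) before and (6.3, 4.3) after, so it travelled √(1.3² + 0.6²) ≈ 1.4 units.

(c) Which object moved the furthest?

the purple cube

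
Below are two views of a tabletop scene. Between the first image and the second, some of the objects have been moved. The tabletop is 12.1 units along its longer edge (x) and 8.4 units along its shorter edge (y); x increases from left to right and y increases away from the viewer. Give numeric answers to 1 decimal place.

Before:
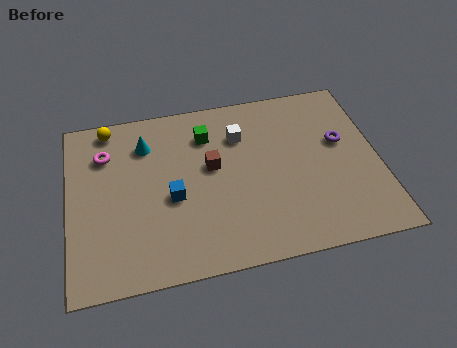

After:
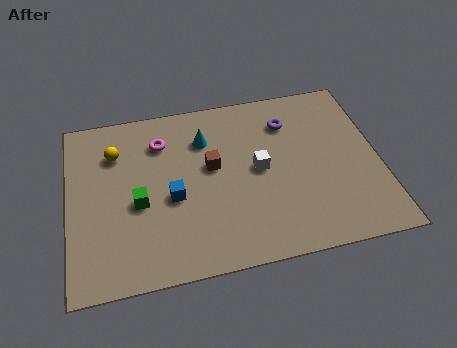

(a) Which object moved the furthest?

the green cube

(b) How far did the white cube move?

1.9

The white cube was near (6.8, 6.1) before and (7.4, 4.3) after, so it travelled √(0.6² + 1.8²) ≈ 1.9 units.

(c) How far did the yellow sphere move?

1.3

From (1.7, 7.5) to (1.9, 6.2), the yellow sphere covered √(0.2² + 1.3²) ≈ 1.3 units.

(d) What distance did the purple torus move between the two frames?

2.4

The purple torus moved from about (10.7, 5.0) to (8.7, 6.4), a distance of √(2.0² + 1.4²) ≈ 2.4.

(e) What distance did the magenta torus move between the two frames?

2.2

The magenta torus moved from about (1.5, 6.2) to (3.7, 6.4), a distance of √(2.2² + 0.2²) ≈ 2.2.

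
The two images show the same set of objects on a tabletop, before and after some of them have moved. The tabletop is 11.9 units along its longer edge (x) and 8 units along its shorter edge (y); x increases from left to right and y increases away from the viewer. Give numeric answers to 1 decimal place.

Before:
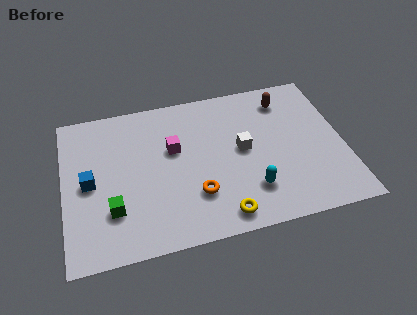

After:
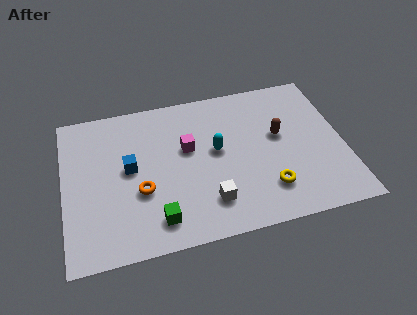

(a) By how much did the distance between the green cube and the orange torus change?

-1.8

The distance was about 3.5 in the first image and 1.7 in the second, so they moved 1.8 units closer together.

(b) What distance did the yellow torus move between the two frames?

2.2

The yellow torus moved from about (6.5, 1.0) to (8.5, 1.9), a distance of √(2.0² + 0.9²) ≈ 2.2.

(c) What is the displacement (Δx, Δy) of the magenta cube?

(0.6, -0.1)

From the two frames, the magenta cube sits at roughly (4.7, 4.9) before and (5.3, 4.8) after.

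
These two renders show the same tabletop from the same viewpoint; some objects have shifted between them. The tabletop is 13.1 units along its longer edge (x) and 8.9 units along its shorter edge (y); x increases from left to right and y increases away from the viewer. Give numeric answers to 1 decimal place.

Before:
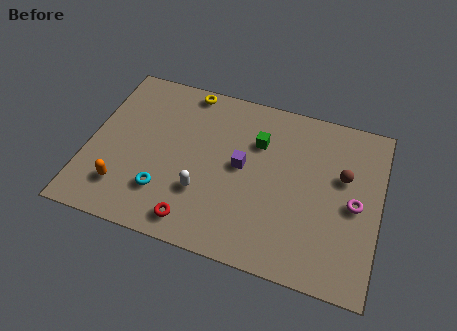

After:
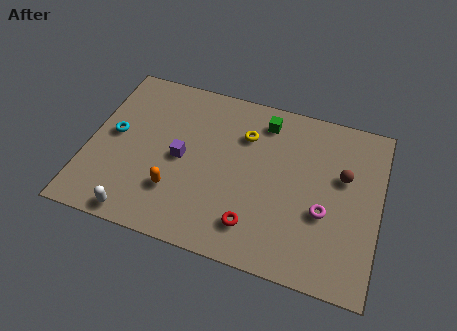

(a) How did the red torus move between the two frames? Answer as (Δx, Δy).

(2.6, 0.6)

The red torus started near (5.1, 1.2) and ended near (7.7, 1.8).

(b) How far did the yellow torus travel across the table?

3.3

The yellow torus was near (4.1, 8.1) before and (6.9, 6.4) after, so it travelled √(2.8² + 1.7²) ≈ 3.3 units.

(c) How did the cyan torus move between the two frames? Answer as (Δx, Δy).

(-2.5, 2.4)

The cyan torus was at about (3.6, 2.3) and moved to about (1.1, 4.7).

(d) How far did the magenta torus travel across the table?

1.5

The magenta torus was near (12.0, 4.2) before and (10.7, 3.4) after, so it travelled √(1.3² + 0.8²) ≈ 1.5 units.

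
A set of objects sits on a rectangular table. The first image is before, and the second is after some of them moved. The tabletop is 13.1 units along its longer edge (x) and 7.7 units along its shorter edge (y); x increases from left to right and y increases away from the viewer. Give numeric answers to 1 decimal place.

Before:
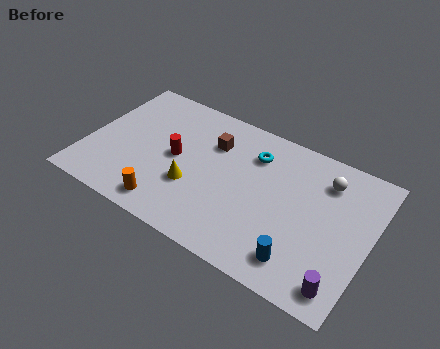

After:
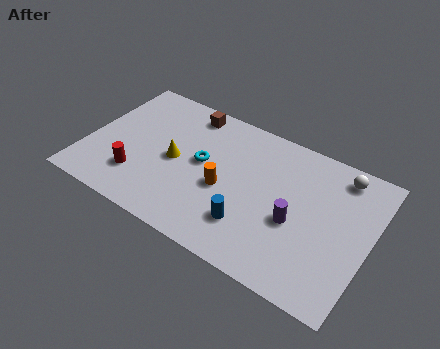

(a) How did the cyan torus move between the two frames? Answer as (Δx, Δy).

(-2.2, -1.6)

The cyan torus started near (7.5, 5.8) and ended near (5.3, 4.2).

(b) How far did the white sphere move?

0.8

The white sphere was near (10.8, 6.0) before and (11.4, 6.6) after, so it travelled √(0.6² + 0.6²) ≈ 0.8 units.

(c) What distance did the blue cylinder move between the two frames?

2.5

From (10.3, 1.4) to (7.9, 2.0), the blue cylinder covered √(2.4² + 0.6²) ≈ 2.5 units.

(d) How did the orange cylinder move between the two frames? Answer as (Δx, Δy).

(2.3, 2.2)

From the two frames, the orange cylinder sits at roughly (4.2, 1.1) before and (6.5, 3.3) after.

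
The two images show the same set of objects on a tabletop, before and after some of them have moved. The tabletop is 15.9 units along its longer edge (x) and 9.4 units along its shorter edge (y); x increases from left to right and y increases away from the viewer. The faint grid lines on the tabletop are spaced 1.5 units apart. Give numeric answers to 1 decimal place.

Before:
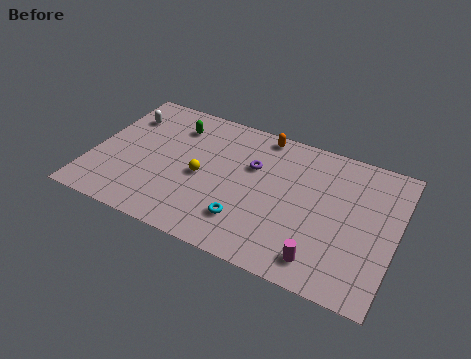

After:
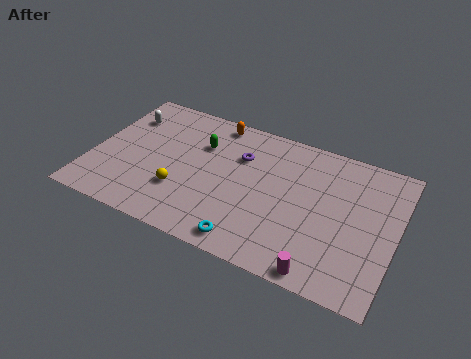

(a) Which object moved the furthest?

the orange capsule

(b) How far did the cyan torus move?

1.2

From (8.4, 2.3) to (8.7, 1.1), the cyan torus covered √(0.3² + 1.2²) ≈ 1.2 units.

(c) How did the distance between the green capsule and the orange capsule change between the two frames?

-2.7

Before: roughly 4.7 units apart; after: 2.0. That's 2.7 units closer together.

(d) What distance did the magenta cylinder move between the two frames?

0.7

The magenta cylinder was near (12.4, 1.5) before and (12.5, 0.8) after, so it travelled √(0.1² + 0.7²) ≈ 0.7 units.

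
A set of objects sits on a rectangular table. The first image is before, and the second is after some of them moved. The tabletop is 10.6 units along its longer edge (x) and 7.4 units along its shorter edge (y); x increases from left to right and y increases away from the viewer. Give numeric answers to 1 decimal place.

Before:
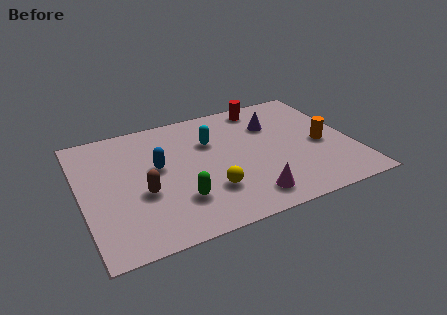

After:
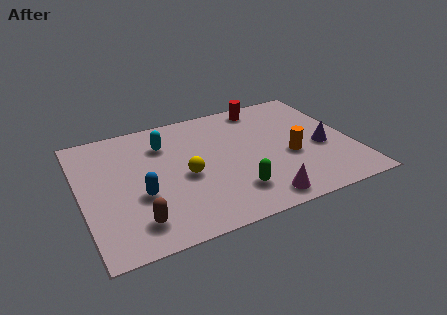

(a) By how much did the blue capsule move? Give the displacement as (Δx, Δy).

(-0.8, -1.4)

The blue capsule was at about (3.0, 4.2) and moved to about (2.2, 2.8).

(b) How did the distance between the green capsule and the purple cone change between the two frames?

-1.2

They were about 5.2 units apart before and 4.0 after — 1.2 units closer together.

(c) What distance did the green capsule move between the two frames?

2.1

From (3.6, 2.0) to (5.7, 1.7), the green capsule covered √(2.1² + 0.3²) ≈ 2.1 units.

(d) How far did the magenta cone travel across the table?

0.5

From (6.2, 1.2) to (6.6, 0.9), the magenta cone covered √(0.4² + 0.3²) ≈ 0.5 units.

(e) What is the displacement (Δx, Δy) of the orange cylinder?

(-1.3, -0.3)

From the two frames, the orange cylinder sits at roughly (9.4, 3.3) before and (8.1, 3.0) after.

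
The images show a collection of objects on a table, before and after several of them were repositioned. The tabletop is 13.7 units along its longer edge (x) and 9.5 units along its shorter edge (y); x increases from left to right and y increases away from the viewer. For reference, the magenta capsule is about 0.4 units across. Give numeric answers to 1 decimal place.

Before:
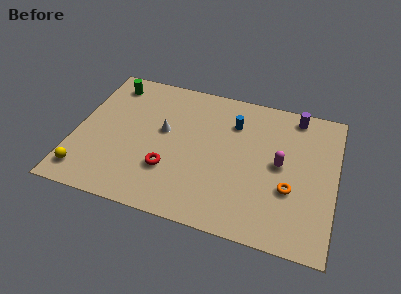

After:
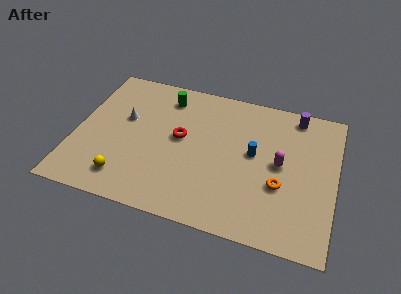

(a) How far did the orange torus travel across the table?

0.5

The orange torus was near (11.4, 3.4) before and (10.9, 3.5) after, so it travelled √(0.5² + 0.1²) ≈ 0.5 units.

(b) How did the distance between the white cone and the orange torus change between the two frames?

+1.6

The distance was about 7.1 in the first image and 8.7 in the second, so they moved 1.6 units further apart.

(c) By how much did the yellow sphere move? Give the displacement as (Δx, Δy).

(2.1, 0.2)

The yellow sphere was at about (0.8, 1.5) and moved to about (2.9, 1.7).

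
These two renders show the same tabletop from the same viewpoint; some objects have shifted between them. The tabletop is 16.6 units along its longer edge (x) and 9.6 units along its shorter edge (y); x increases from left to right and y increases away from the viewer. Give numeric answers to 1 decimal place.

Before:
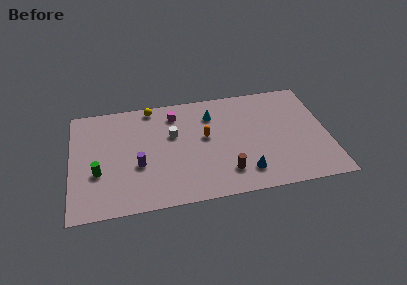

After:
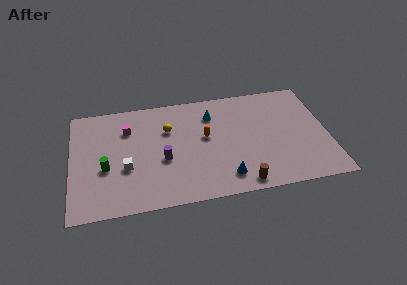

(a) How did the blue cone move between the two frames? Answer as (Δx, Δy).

(-1.3, -0.2)

From the two frames, the blue cone sits at roughly (11.1, 1.9) before and (9.8, 1.7) after.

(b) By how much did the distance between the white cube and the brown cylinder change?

+2.6

The distance was about 5.1 in the first image and 7.7 in the second, so they moved 2.6 units further apart.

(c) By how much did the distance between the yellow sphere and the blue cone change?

-3.0

The distance was about 8.9 in the first image and 5.9 in the second, so they moved 3.0 units closer together.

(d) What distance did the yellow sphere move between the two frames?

2.4

The yellow sphere moved from about (5.3, 8.7) to (6.3, 6.5), a distance of √(1.0² + 2.2²) ≈ 2.4.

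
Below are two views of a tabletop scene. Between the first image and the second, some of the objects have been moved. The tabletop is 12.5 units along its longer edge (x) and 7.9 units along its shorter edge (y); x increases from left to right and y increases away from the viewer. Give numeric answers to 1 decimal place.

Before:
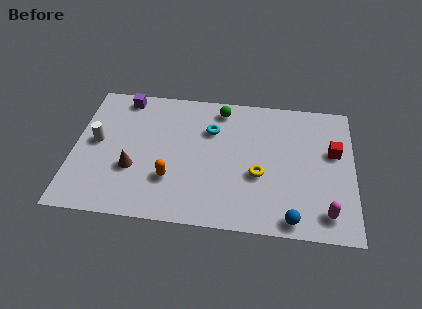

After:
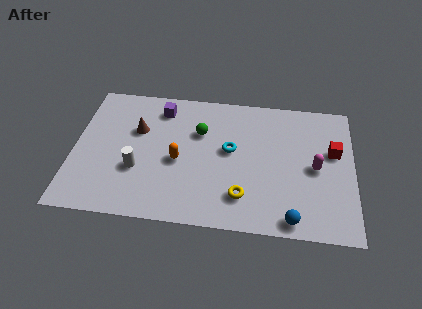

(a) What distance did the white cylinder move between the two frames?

2.4

The white cylinder moved from about (1.0, 4.2) to (2.9, 2.8), a distance of √(1.9² + 1.4²) ≈ 2.4.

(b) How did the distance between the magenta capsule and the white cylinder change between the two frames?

-2.7

They were about 10.7 units apart before and 8.0 after — 2.7 units closer together.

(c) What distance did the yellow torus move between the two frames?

1.5

The yellow torus was near (8.3, 3.1) before and (7.6, 1.8) after, so it travelled √(0.7² + 1.3²) ≈ 1.5 units.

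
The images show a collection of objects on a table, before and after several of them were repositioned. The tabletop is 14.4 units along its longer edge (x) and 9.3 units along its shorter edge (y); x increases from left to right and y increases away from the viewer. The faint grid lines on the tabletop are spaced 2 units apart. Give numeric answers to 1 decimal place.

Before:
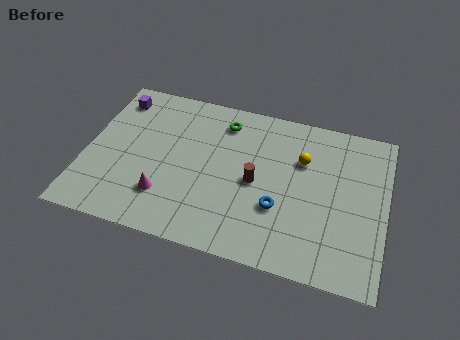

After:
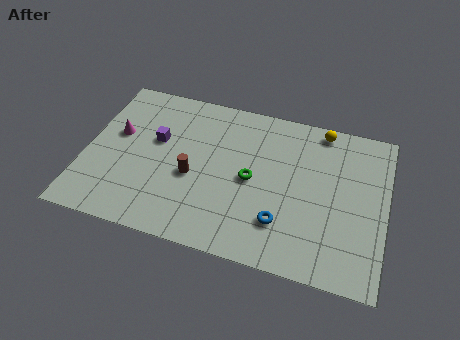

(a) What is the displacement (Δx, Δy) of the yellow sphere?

(0.8, 2.1)

The yellow sphere was at about (10.3, 6.3) and moved to about (11.1, 8.4).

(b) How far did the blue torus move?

0.8

The blue torus moved from about (9.4, 3.2) to (9.6, 2.4), a distance of √(0.2² + 0.8²) ≈ 0.8.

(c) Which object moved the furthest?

the magenta cone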